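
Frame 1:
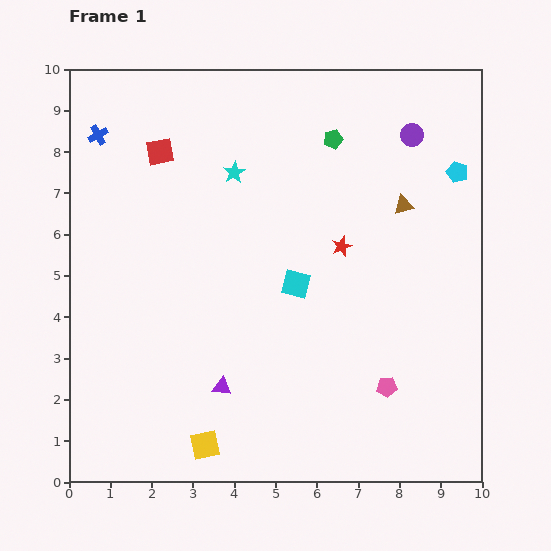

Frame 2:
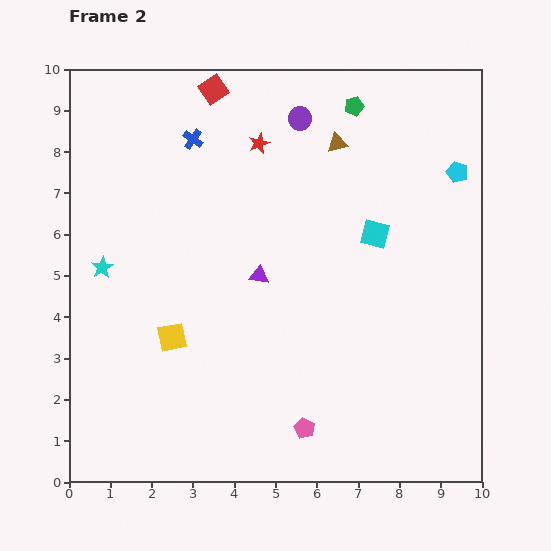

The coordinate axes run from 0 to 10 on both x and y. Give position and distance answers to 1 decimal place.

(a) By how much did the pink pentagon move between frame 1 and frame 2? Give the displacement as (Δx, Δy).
(-2.0, -1.0)

The pink pentagon was at (7.7, 2.3) in frame 1 and (5.7, 1.3) in frame 2.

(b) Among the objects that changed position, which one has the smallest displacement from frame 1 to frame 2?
the green pentagon

(moved 0.9)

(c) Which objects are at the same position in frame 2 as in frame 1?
the cyan pentagon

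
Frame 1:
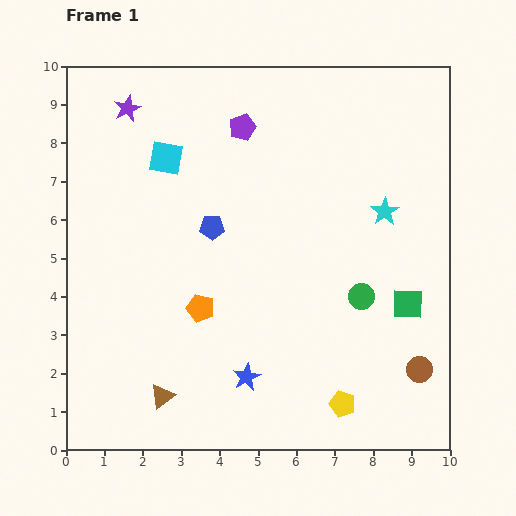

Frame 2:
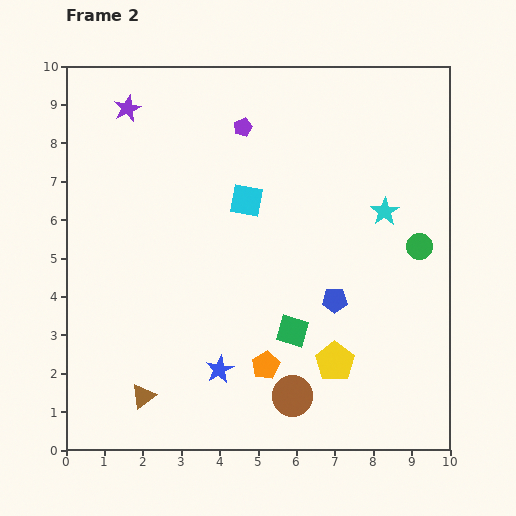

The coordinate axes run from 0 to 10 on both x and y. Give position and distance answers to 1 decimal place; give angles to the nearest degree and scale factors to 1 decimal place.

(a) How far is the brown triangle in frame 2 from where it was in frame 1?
0.5

The brown triangle moved from (2.5, 1.4) to (2.0, 1.4), a distance of √(0.5² + 0.0²) ≈ 0.5.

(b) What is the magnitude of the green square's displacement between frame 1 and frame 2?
3.1

The green square moved from (8.9, 3.8) to (5.9, 3.1), a distance of √(3.0² + 0.7²) ≈ 3.1.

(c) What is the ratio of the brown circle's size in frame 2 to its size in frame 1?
1.6×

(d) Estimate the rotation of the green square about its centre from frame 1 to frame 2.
15° clockwise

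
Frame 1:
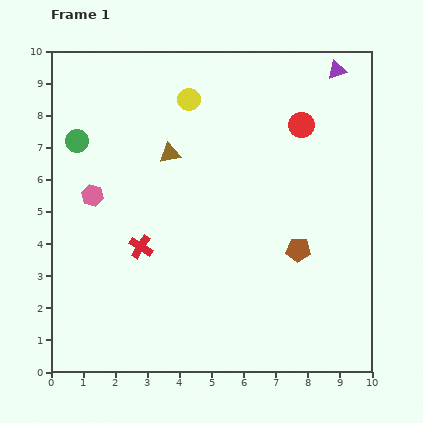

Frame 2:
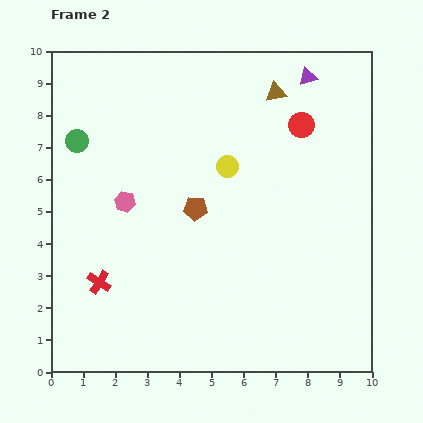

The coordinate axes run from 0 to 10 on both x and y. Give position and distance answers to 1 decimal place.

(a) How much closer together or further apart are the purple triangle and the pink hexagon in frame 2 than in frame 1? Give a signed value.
-1.6

Distance in frame 1: 8.5. Distance in frame 2: 6.9.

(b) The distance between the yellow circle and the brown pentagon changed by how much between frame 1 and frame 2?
-4.2

Distance in frame 1: 5.8. Distance in frame 2: 1.6.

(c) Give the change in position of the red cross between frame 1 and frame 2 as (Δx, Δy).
(-1.3, -1.1)

The red cross was at (2.8, 3.9) in frame 1 and (1.5, 2.8) in frame 2.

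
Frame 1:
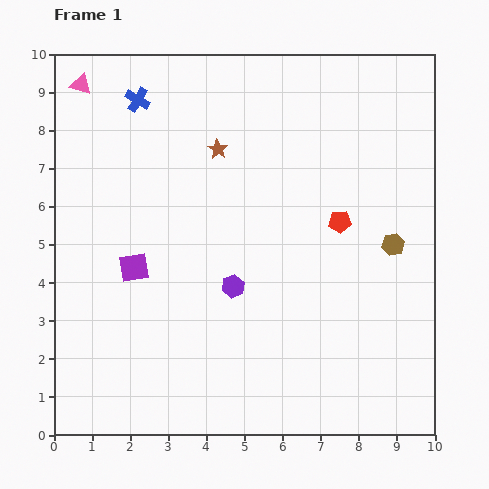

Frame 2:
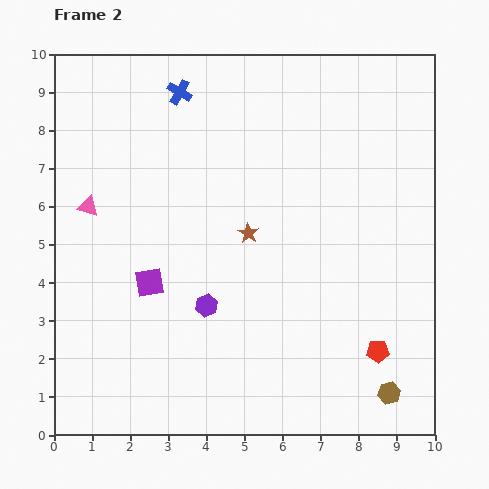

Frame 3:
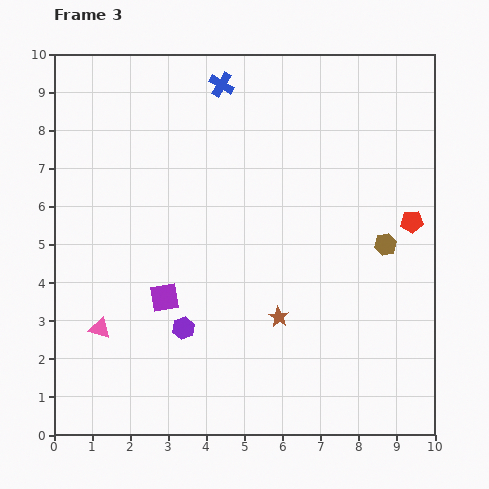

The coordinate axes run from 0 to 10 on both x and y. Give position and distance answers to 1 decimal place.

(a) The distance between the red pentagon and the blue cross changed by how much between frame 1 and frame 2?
+2.4

Distance in frame 1: 6.2. Distance in frame 2: 8.6.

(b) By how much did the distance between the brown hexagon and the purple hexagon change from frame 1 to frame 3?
+1.4

Distance in frame 1: 4.3. Distance in frame 3: 5.7.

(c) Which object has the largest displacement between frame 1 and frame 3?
the pink triangle

(moved 6.4; next 4.7)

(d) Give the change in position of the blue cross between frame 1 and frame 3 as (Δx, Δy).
(2.2, 0.4)

The blue cross was at (2.2, 8.8) in frame 1 and (4.4, 9.2) in frame 3.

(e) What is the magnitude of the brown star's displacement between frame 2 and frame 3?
2.3

The brown star moved from (5.1, 5.3) to (5.9, 3.1), a distance of √(0.8² + 2.2²) ≈ 2.3.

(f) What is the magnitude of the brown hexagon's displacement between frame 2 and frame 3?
3.9

The brown hexagon moved from (8.8, 1.1) to (8.7, 5.0), a distance of √(0.1² + 3.9²) ≈ 3.9.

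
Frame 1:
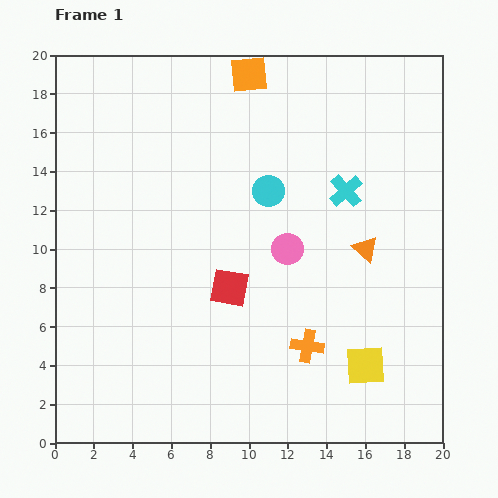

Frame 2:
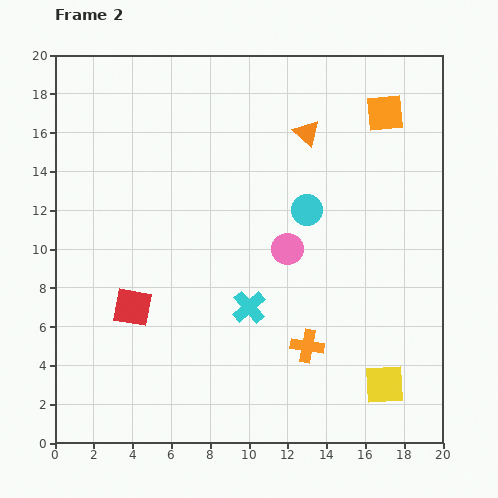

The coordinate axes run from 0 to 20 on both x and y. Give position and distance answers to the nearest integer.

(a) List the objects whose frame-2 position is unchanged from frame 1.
the orange cross, the pink circle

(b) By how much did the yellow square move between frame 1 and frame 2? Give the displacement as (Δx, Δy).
(1, -1)

The yellow square was at (16, 4) in frame 1 and (17, 3) in frame 2.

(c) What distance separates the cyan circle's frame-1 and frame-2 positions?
2

The cyan circle moved from (11, 13) to (13, 12), a distance of √(2² + 1²) ≈ 2.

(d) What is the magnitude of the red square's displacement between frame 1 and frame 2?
5

The red square moved from (9, 8) to (4, 7), a distance of √(5² + 1²) ≈ 5.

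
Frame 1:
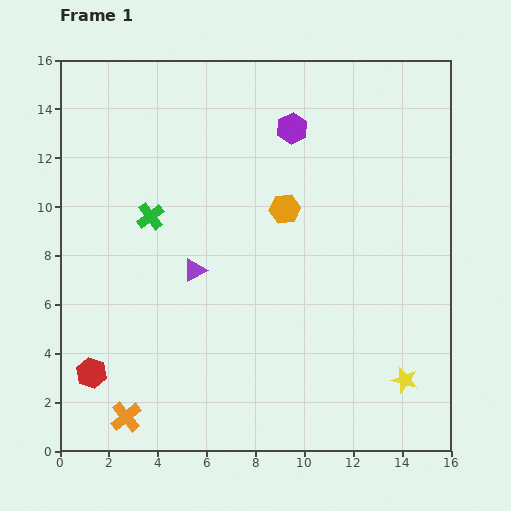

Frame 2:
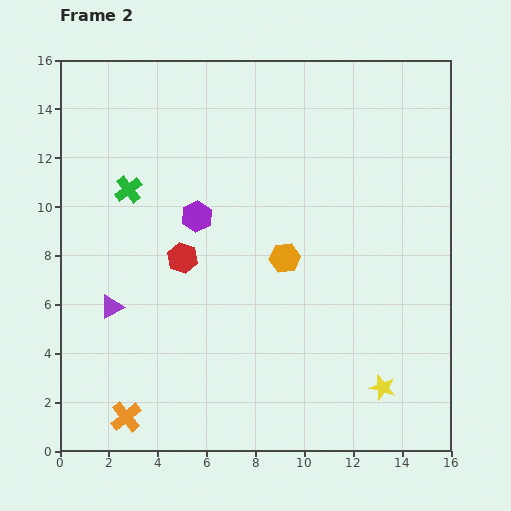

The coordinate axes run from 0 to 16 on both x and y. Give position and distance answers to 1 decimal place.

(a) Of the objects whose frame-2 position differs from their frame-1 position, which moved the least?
the yellow star

(moved 0.9)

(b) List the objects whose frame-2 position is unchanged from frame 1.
the orange cross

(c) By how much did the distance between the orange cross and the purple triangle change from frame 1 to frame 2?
-2.1

Distance in frame 1: 6.6. Distance in frame 2: 4.5.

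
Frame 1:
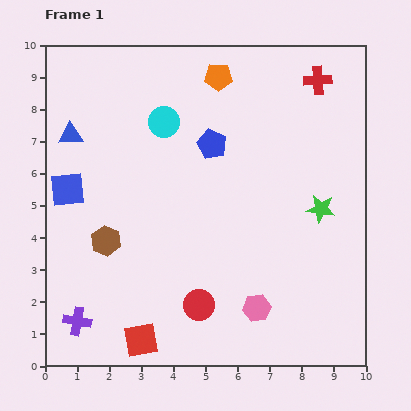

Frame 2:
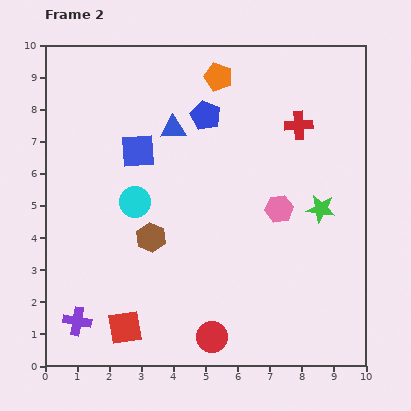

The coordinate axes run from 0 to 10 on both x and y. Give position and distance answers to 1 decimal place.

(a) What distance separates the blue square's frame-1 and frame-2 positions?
2.5

The blue square moved from (0.7, 5.5) to (2.9, 6.7), a distance of √(2.2² + 1.2²) ≈ 2.5.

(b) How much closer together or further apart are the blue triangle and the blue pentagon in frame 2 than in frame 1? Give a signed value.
-3.3

Distance in frame 1: 4.4. Distance in frame 2: 1.1.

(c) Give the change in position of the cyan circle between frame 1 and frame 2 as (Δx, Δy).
(-0.9, -2.5)

The cyan circle was at (3.7, 7.6) in frame 1 and (2.8, 5.1) in frame 2.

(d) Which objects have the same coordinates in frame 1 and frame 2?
the orange pentagon, the green star, the purple cross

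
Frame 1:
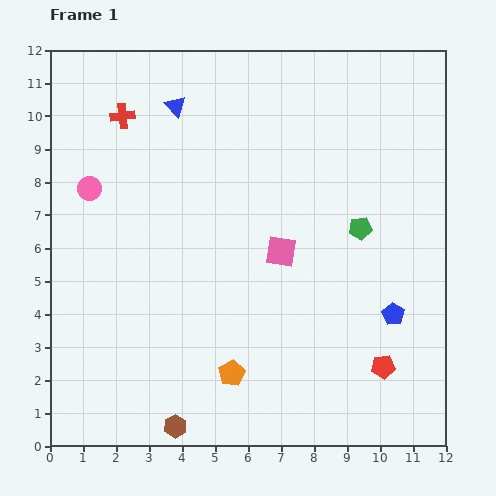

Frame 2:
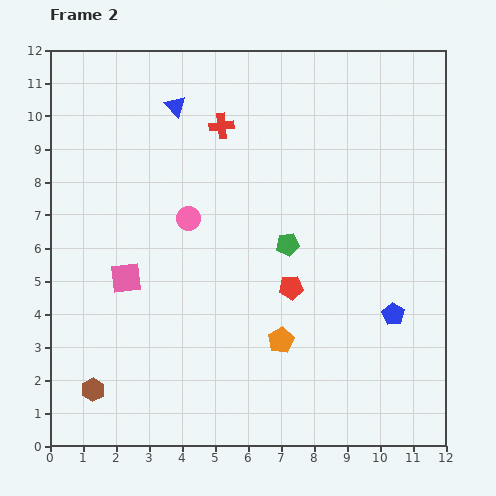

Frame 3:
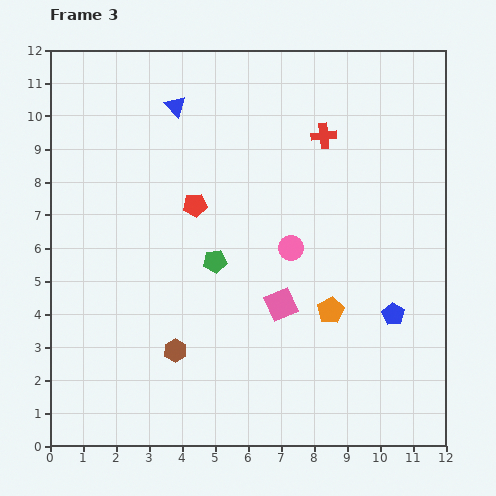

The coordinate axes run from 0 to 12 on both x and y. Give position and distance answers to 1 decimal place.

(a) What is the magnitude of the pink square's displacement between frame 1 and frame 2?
4.8

The pink square moved from (7.0, 5.9) to (2.3, 5.1), a distance of √(4.7² + 0.8²) ≈ 4.8.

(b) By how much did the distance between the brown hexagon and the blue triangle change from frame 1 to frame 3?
-2.3

Distance in frame 1: 9.7. Distance in frame 3: 7.4.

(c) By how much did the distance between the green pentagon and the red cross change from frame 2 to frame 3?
+0.9

Distance in frame 2: 4.1. Distance in frame 3: 5.0.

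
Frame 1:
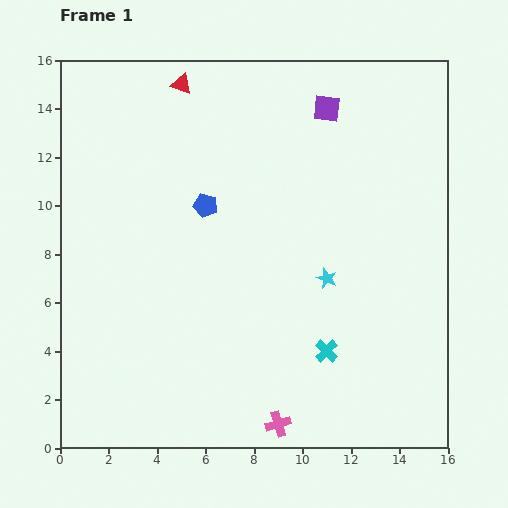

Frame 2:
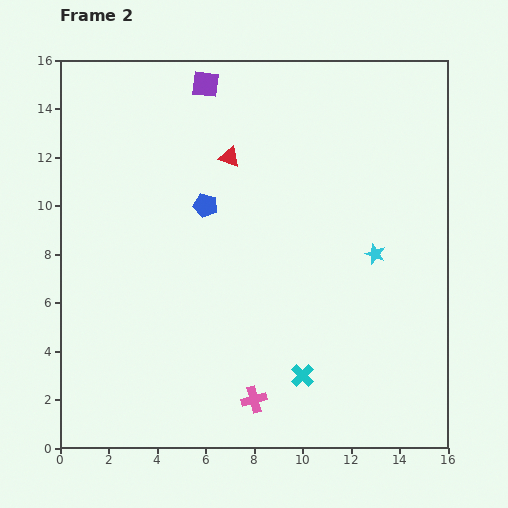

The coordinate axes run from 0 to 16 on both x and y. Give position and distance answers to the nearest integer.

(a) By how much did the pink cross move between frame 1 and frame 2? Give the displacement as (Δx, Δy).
(-1, 1)

The pink cross was at (9, 1) in frame 1 and (8, 2) in frame 2.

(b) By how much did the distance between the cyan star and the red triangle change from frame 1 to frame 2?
-3

Distance in frame 1: 10. Distance in frame 2: 7.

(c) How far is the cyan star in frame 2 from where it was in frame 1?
2

The cyan star moved from (11, 7) to (13, 8), a distance of √(2² + 1²) ≈ 2.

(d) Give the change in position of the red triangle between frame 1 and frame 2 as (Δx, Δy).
(2, -3)

The red triangle was at (5, 15) in frame 1 and (7, 12) in frame 2.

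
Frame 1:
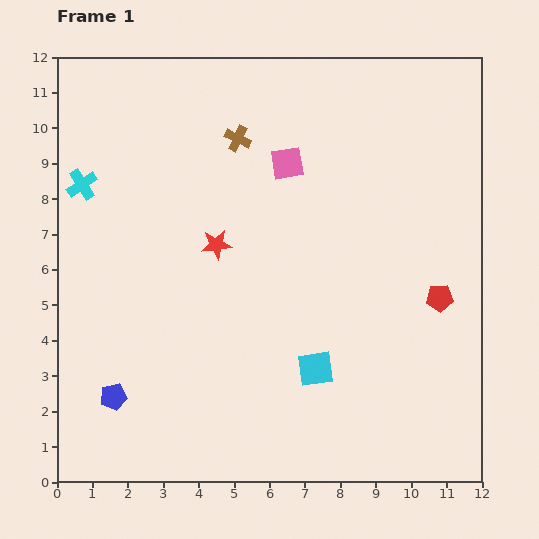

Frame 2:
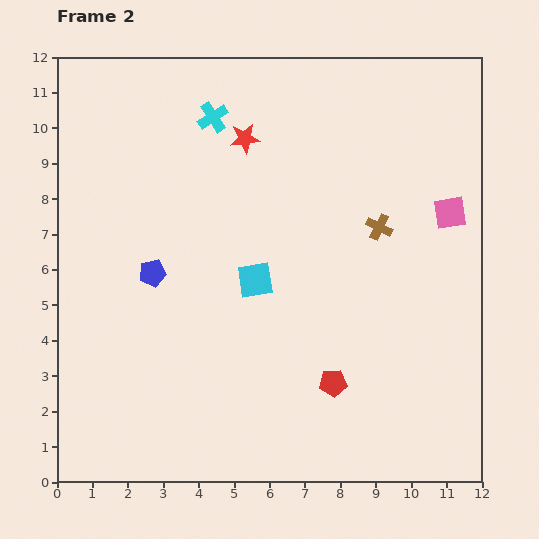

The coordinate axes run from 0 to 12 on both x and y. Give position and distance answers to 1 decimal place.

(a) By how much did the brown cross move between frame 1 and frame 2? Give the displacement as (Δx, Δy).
(4.0, -2.5)

The brown cross was at (5.1, 9.7) in frame 1 and (9.1, 7.2) in frame 2.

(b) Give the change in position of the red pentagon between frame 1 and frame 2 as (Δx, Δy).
(-3.0, -2.4)

The red pentagon was at (10.8, 5.2) in frame 1 and (7.8, 2.8) in frame 2.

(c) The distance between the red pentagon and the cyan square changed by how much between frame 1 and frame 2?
-0.4

Distance in frame 1: 4.0. Distance in frame 2: 3.6.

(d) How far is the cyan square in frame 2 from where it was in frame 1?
3.0

The cyan square moved from (7.3, 3.2) to (5.6, 5.7), a distance of √(1.7² + 2.5²) ≈ 3.0.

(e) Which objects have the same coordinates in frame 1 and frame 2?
none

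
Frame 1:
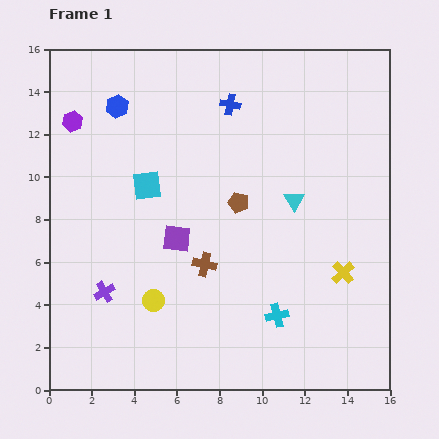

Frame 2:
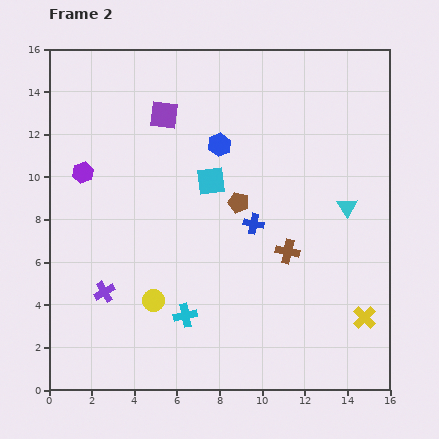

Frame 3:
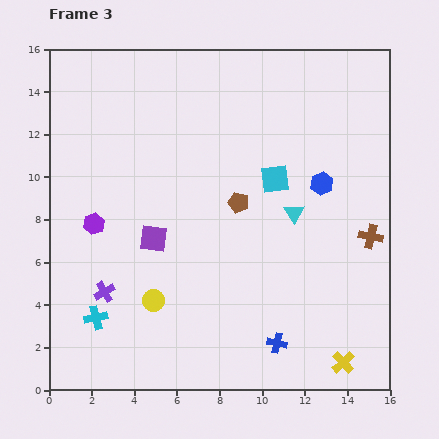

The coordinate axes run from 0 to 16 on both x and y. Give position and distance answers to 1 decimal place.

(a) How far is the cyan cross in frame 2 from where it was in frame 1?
4.3

The cyan cross moved from (10.7, 3.5) to (6.4, 3.5), a distance of √(4.3² + 0.0²) ≈ 4.3.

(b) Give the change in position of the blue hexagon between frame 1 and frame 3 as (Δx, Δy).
(9.6, -3.6)

The blue hexagon was at (3.2, 13.3) in frame 1 and (12.8, 9.7) in frame 3.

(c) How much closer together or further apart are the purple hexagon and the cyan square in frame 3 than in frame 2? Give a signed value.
+2.8

Distance in frame 2: 6.0. Distance in frame 3: 8.8.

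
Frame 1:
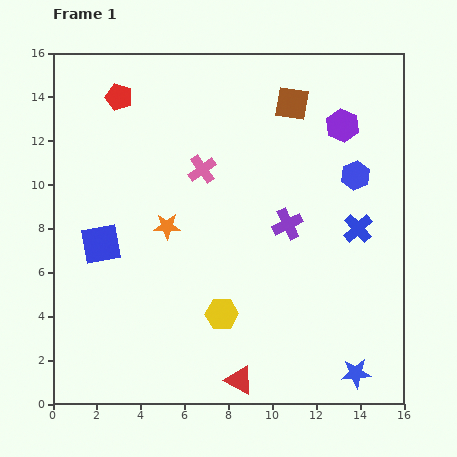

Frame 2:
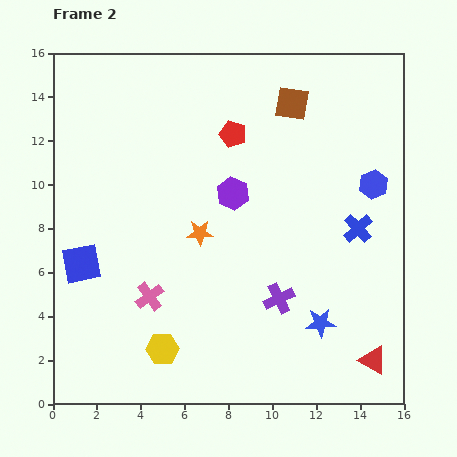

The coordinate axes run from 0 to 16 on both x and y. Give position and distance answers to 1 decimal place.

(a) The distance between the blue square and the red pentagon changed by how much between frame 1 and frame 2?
+2.4

Distance in frame 1: 6.7. Distance in frame 2: 9.1.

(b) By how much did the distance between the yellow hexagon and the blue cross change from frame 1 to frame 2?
+3.2

Distance in frame 1: 7.3. Distance in frame 2: 10.5.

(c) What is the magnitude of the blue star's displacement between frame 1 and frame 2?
2.8

The blue star moved from (13.8, 1.4) to (12.2, 3.7), a distance of √(1.6² + 2.3²) ≈ 2.8.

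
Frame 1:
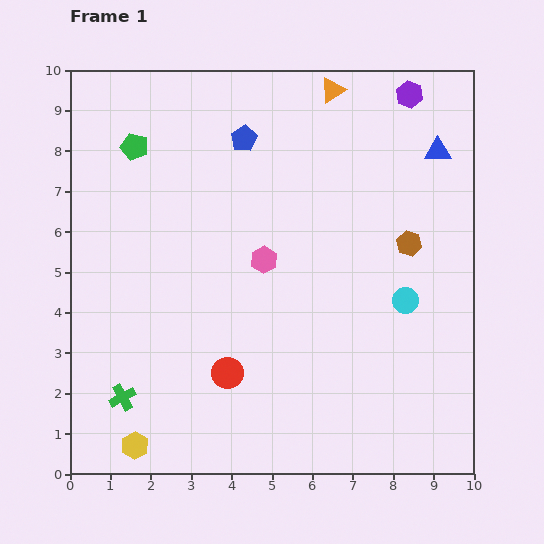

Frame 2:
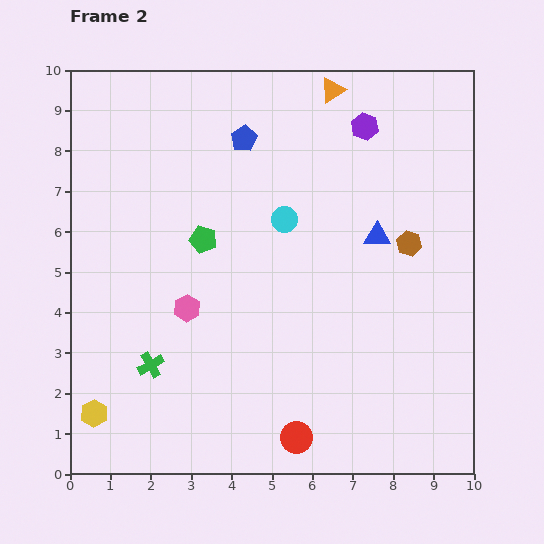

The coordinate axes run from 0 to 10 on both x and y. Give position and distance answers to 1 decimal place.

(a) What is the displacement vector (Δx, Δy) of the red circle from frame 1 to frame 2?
(1.7, -1.6)

The red circle was at (3.9, 2.5) in frame 1 and (5.6, 0.9) in frame 2.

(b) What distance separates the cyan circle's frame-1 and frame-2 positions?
3.6

The cyan circle moved from (8.3, 4.3) to (5.3, 6.3), a distance of √(3.0² + 2.0²) ≈ 3.6.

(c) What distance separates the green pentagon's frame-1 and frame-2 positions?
2.9

The green pentagon moved from (1.6, 8.1) to (3.3, 5.8), a distance of √(1.7² + 2.3²) ≈ 2.9.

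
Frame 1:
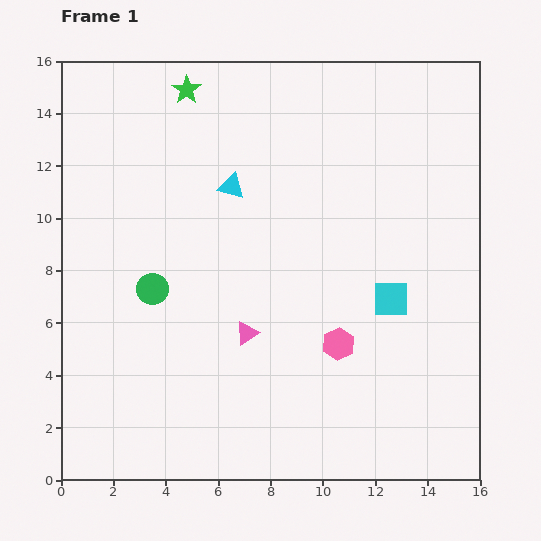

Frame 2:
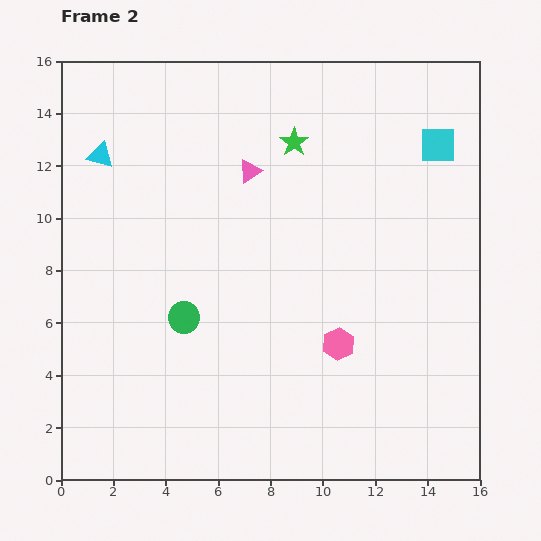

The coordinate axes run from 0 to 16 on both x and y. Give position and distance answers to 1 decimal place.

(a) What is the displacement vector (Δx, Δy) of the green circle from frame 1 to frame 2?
(1.2, -1.1)

The green circle was at (3.5, 7.3) in frame 1 and (4.7, 6.2) in frame 2.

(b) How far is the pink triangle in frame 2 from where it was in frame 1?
6.2

The pink triangle moved from (7.1, 5.6) to (7.2, 11.8), a distance of √(0.1² + 6.2²) ≈ 6.2.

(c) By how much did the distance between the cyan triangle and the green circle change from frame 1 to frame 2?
+2.1

Distance in frame 1: 4.9. Distance in frame 2: 7.0.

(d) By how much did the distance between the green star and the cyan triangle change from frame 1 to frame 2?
+3.3

Distance in frame 1: 4.1. Distance in frame 2: 7.4.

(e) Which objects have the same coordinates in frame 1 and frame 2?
the pink hexagon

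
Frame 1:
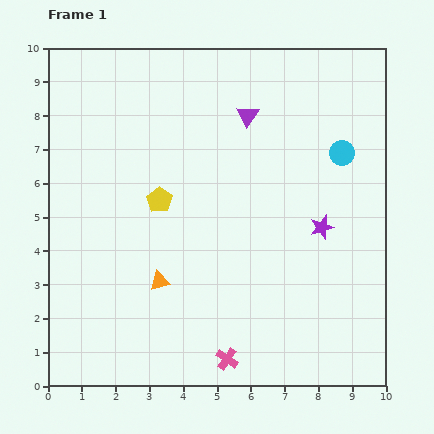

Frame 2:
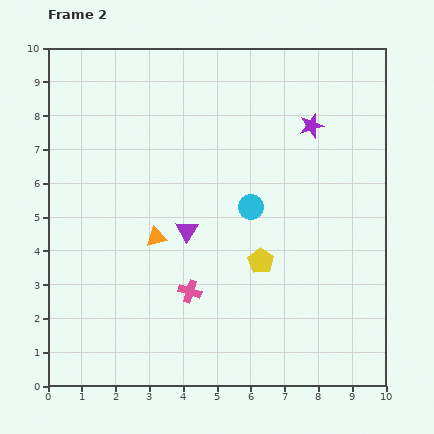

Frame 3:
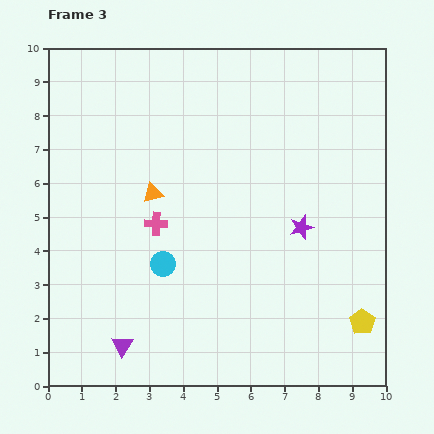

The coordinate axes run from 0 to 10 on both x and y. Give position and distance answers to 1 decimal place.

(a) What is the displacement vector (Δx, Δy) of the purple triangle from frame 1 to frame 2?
(-1.8, -3.4)

The purple triangle was at (5.9, 8.0) in frame 1 and (4.1, 4.6) in frame 2.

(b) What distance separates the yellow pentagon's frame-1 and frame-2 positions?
3.5

The yellow pentagon moved from (3.3, 5.5) to (6.3, 3.7), a distance of √(3.0² + 1.8²) ≈ 3.5.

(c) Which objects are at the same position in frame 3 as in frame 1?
none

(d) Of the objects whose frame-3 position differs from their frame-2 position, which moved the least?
the orange triangle

(moved 1.3)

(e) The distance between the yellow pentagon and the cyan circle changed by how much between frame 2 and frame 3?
+4.5

Distance in frame 2: 1.6. Distance in frame 3: 6.1.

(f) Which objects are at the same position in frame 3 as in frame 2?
none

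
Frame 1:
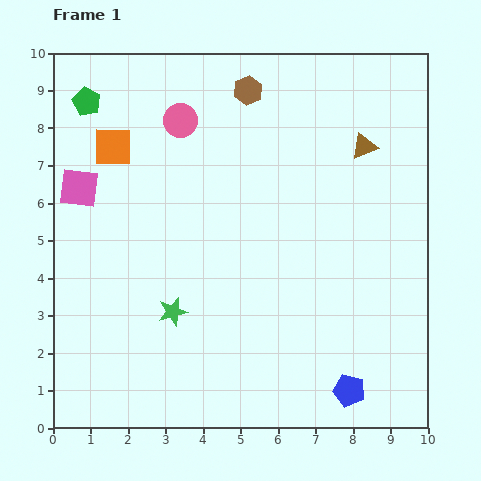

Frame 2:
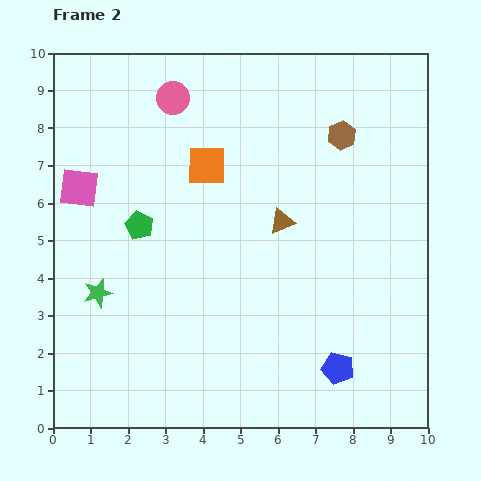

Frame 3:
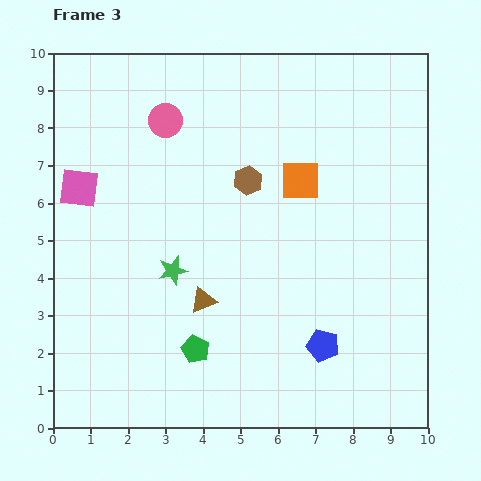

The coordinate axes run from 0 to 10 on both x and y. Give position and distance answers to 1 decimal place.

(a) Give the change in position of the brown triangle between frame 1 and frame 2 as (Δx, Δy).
(-2.2, -2.0)

The brown triangle was at (8.3, 7.5) in frame 1 and (6.1, 5.5) in frame 2.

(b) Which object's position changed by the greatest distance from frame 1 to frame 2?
the green pentagon

(moved 3.6; next 3.0)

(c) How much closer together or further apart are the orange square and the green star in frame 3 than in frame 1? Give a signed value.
-0.5

Distance in frame 1: 4.7. Distance in frame 3: 4.2.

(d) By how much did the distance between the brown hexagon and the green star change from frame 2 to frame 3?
-4.6

Distance in frame 2: 7.7. Distance in frame 3: 3.1.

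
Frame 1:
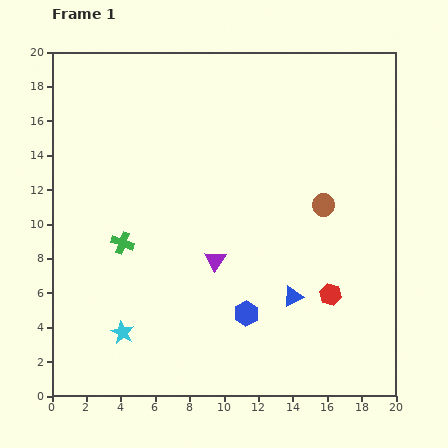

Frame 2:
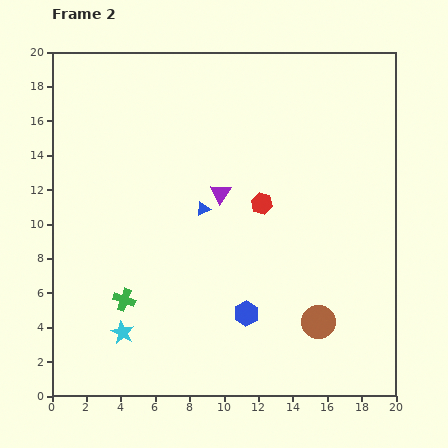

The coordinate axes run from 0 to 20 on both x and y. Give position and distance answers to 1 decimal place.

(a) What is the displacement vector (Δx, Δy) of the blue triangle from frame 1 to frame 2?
(-5.2, 5.1)

The blue triangle was at (14.0, 5.8) in frame 1 and (8.8, 10.9) in frame 2.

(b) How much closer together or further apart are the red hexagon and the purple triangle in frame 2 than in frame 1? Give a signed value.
-4.5

Distance in frame 1: 7.0. Distance in frame 2: 2.5.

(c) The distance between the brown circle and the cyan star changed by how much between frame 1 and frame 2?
-2.4

Distance in frame 1: 13.8. Distance in frame 2: 11.4.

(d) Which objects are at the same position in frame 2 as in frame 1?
the blue hexagon, the cyan star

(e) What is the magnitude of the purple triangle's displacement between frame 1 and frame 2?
3.9

The purple triangle moved from (9.5, 7.9) to (9.8, 11.8), a distance of √(0.3² + 3.9²) ≈ 3.9.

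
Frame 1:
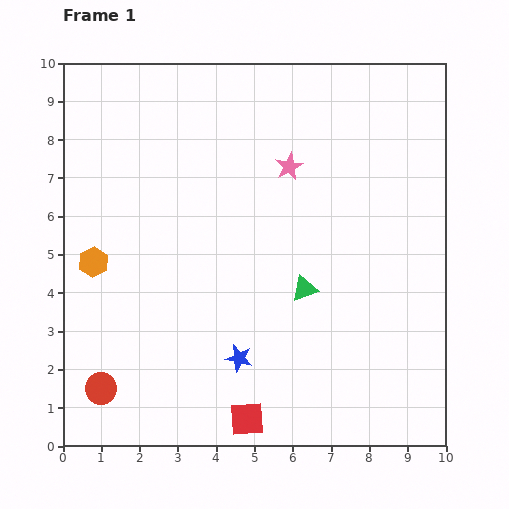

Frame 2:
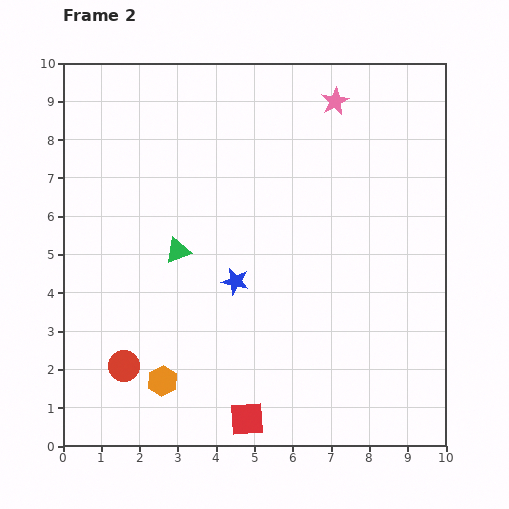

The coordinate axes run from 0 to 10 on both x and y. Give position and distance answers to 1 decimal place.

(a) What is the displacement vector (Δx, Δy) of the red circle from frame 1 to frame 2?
(0.6, 0.6)

The red circle was at (1.0, 1.5) in frame 1 and (1.6, 2.1) in frame 2.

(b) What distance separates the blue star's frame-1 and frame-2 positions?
2.0

The blue star moved from (4.6, 2.3) to (4.5, 4.3), a distance of √(0.1² + 2.0²) ≈ 2.0.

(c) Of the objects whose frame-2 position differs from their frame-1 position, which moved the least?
the red circle

(moved 0.8)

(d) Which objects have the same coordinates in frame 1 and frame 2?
the red square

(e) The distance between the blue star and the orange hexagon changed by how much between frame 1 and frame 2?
-1.3

Distance in frame 1: 4.5. Distance in frame 2: 3.2.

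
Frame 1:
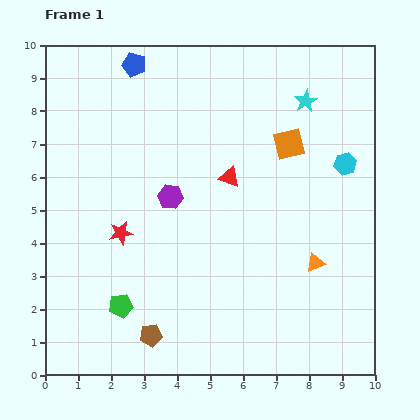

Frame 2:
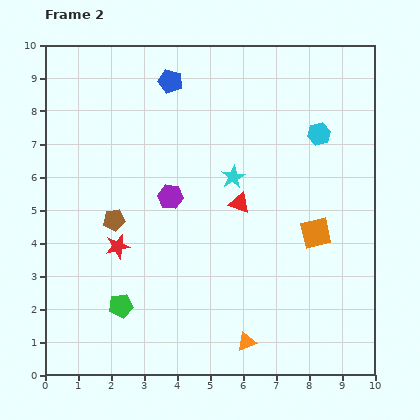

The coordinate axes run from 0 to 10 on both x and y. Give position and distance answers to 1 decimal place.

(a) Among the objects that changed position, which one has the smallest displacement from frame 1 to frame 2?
the red star

(moved 0.4)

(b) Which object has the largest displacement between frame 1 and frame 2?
the brown pentagon

(moved 3.7; next 3.2)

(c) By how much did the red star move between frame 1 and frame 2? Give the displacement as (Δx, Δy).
(-0.1, -0.4)

The red star was at (2.3, 4.3) in frame 1 and (2.2, 3.9) in frame 2.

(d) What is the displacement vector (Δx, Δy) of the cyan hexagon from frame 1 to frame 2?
(-0.8, 0.9)

The cyan hexagon was at (9.1, 6.4) in frame 1 and (8.3, 7.3) in frame 2.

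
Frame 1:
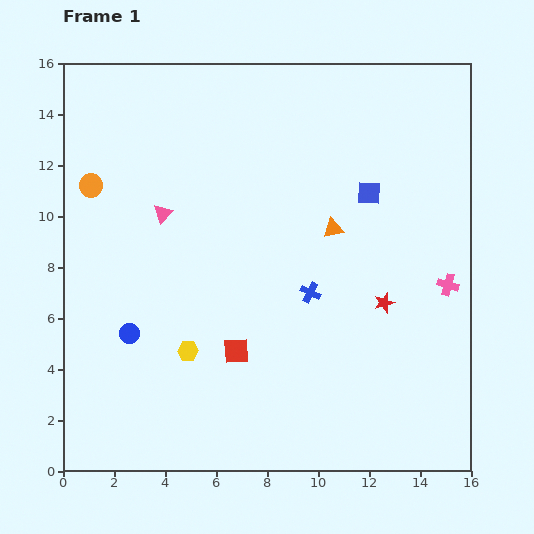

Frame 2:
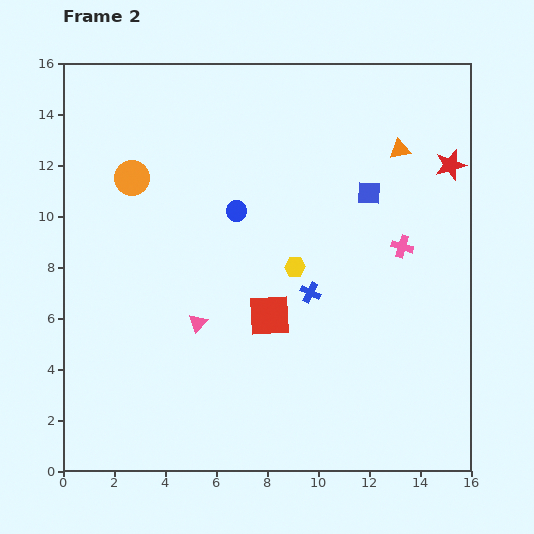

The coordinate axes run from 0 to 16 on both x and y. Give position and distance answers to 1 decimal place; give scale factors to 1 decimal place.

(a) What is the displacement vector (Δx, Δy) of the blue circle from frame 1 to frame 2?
(4.2, 4.8)

The blue circle was at (2.6, 5.4) in frame 1 and (6.8, 10.2) in frame 2.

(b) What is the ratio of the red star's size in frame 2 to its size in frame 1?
1.5×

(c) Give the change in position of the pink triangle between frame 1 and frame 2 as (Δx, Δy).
(1.4, -4.3)

The pink triangle was at (3.9, 10.1) in frame 1 and (5.3, 5.8) in frame 2.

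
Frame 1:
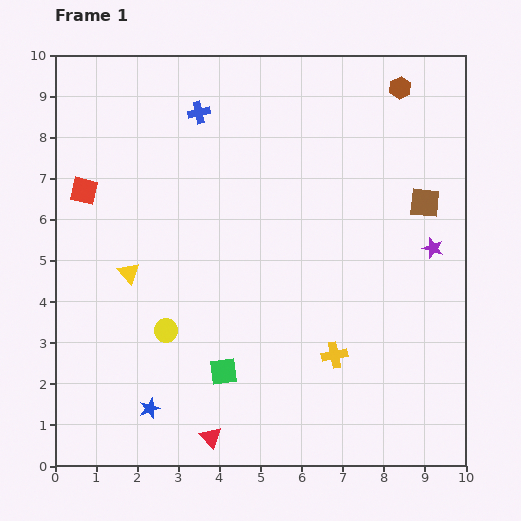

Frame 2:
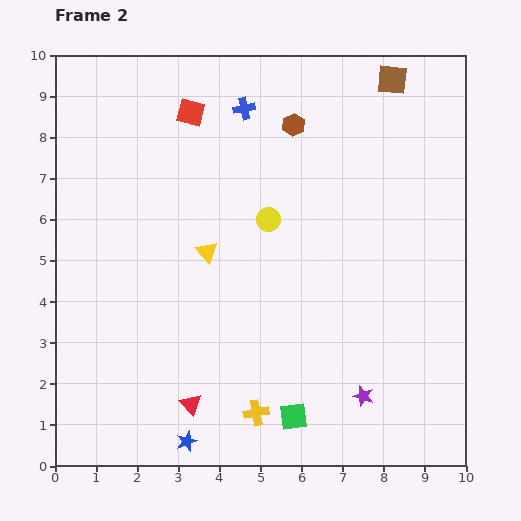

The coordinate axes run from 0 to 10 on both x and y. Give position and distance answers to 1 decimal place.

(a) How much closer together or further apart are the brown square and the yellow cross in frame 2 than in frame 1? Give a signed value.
+4.4

Distance in frame 1: 4.3. Distance in frame 2: 8.7.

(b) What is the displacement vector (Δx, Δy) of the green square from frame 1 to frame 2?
(1.7, -1.1)

The green square was at (4.1, 2.3) in frame 1 and (5.8, 1.2) in frame 2.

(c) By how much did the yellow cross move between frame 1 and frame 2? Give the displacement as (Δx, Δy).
(-1.9, -1.4)

The yellow cross was at (6.8, 2.7) in frame 1 and (4.9, 1.3) in frame 2.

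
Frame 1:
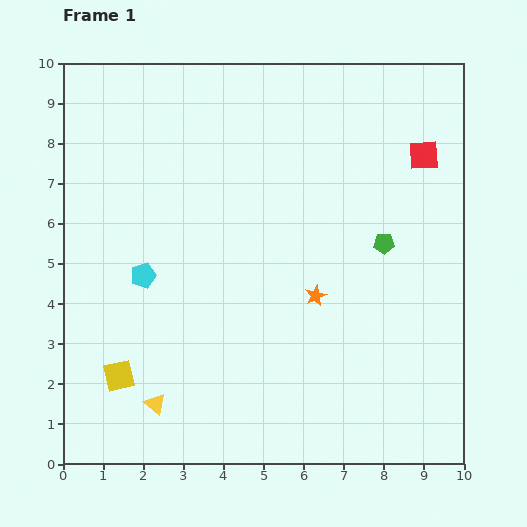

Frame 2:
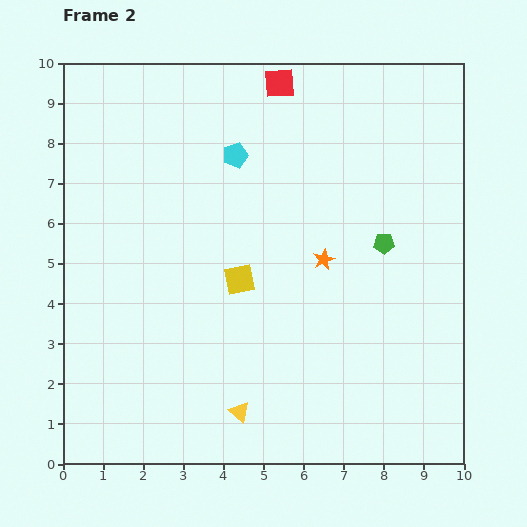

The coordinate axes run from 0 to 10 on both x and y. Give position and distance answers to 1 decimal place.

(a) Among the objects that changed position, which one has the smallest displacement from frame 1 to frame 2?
the orange star

(moved 0.9)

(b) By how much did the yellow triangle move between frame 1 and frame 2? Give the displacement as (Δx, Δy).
(2.1, -0.2)

The yellow triangle was at (2.3, 1.5) in frame 1 and (4.4, 1.3) in frame 2.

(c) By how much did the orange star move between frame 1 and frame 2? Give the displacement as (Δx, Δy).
(0.2, 0.9)

The orange star was at (6.3, 4.2) in frame 1 and (6.5, 5.1) in frame 2.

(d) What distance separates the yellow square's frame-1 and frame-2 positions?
3.8

The yellow square moved from (1.4, 2.2) to (4.4, 4.6), a distance of √(3.0² + 2.4²) ≈ 3.8.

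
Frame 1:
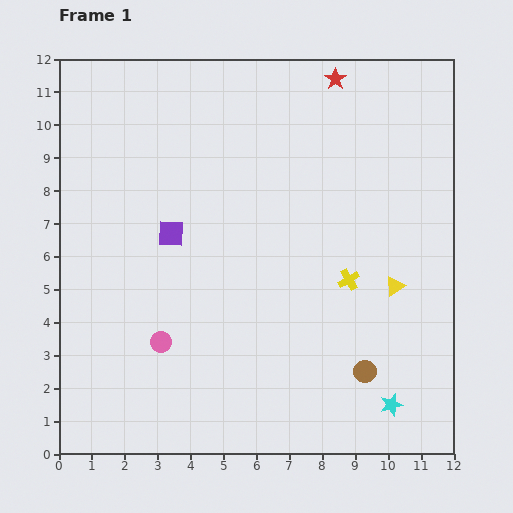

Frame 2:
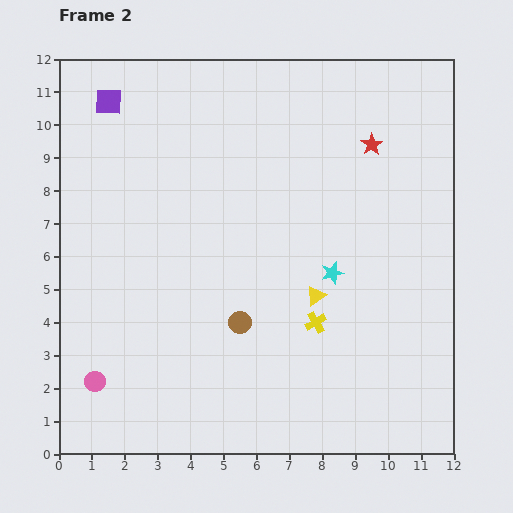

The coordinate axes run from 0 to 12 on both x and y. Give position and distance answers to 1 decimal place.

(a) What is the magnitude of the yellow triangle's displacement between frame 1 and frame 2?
2.4

The yellow triangle moved from (10.2, 5.1) to (7.8, 4.8), a distance of √(2.4² + 0.3²) ≈ 2.4.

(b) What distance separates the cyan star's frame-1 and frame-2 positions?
4.4

The cyan star moved from (10.1, 1.5) to (8.3, 5.5), a distance of √(1.8² + 4.0²) ≈ 4.4.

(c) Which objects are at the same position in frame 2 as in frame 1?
none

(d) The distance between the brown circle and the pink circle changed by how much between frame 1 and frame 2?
-1.5

Distance in frame 1: 6.3. Distance in frame 2: 4.8.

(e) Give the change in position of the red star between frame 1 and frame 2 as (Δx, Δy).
(1.1, -2.0)

The red star was at (8.4, 11.4) in frame 1 and (9.5, 9.4) in frame 2.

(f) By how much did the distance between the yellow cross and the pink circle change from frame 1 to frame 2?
+0.9

Distance in frame 1: 6.0. Distance in frame 2: 6.9.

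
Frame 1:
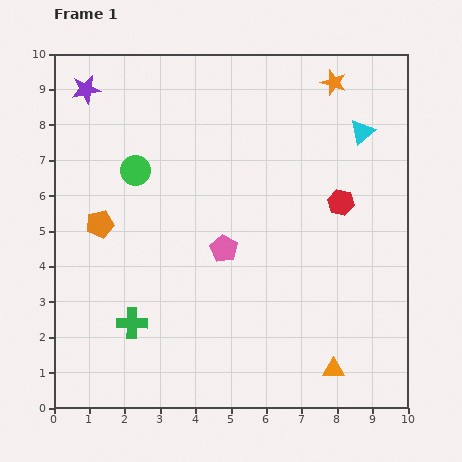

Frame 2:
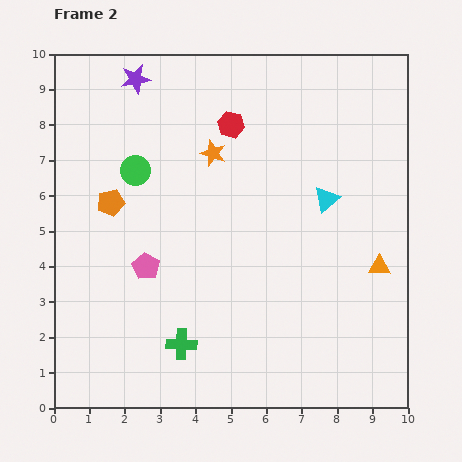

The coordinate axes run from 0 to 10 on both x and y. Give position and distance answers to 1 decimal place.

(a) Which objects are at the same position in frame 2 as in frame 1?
the green circle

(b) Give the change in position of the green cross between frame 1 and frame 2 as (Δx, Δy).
(1.4, -0.6)

The green cross was at (2.2, 2.4) in frame 1 and (3.6, 1.8) in frame 2.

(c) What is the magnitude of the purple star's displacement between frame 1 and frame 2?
1.4

The purple star moved from (0.9, 9.0) to (2.3, 9.3), a distance of √(1.4² + 0.3²) ≈ 1.4.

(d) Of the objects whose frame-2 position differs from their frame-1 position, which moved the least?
the orange pentagon

(moved 0.7)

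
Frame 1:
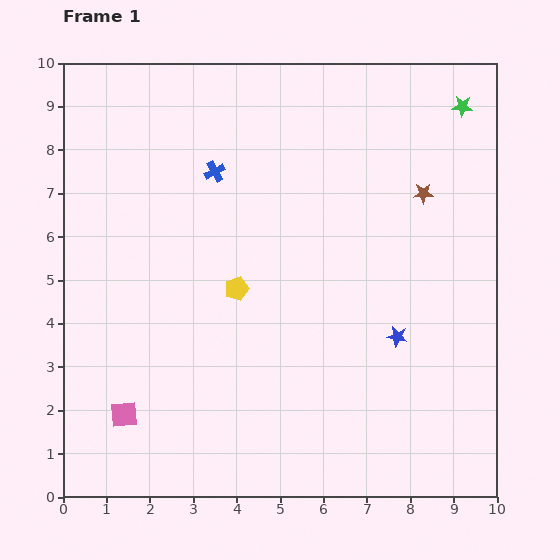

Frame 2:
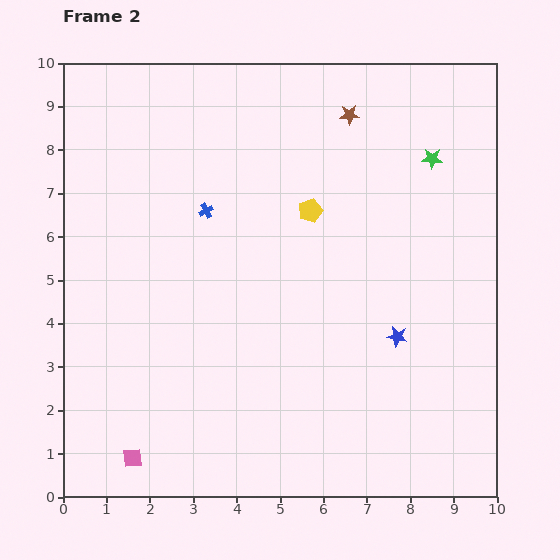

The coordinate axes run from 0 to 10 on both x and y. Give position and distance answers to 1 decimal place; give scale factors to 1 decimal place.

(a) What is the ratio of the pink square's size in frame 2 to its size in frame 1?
0.7×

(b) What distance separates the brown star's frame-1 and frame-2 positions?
2.5

The brown star moved from (8.3, 7.0) to (6.6, 8.8), a distance of √(1.7² + 1.8²) ≈ 2.5.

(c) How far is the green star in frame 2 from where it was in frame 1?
1.4

The green star moved from (9.2, 9.0) to (8.5, 7.8), a distance of √(0.7² + 1.2²) ≈ 1.4.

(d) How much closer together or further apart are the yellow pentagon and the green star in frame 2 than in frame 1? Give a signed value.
-3.7

Distance in frame 1: 6.7. Distance in frame 2: 3.0.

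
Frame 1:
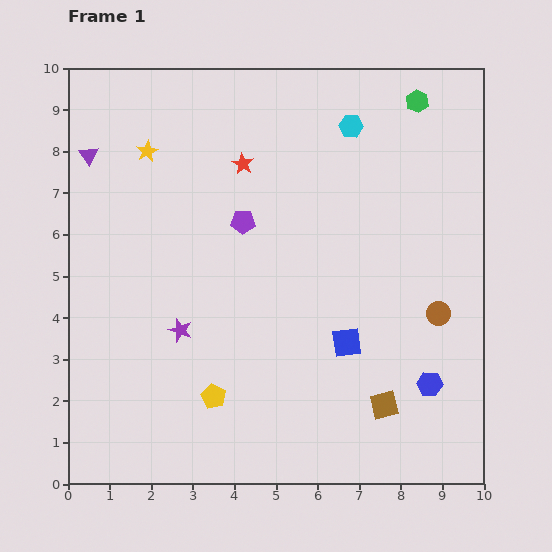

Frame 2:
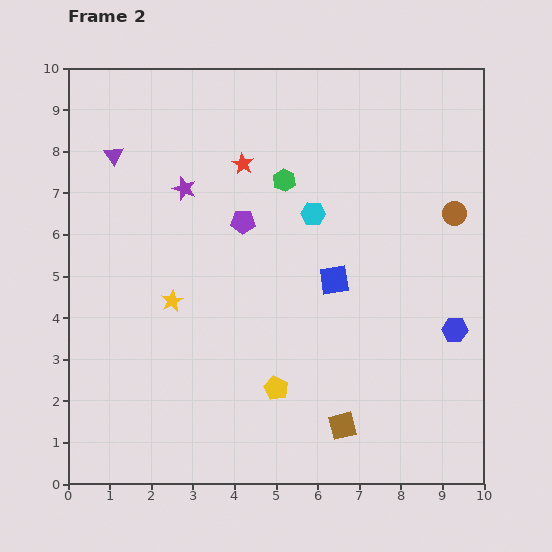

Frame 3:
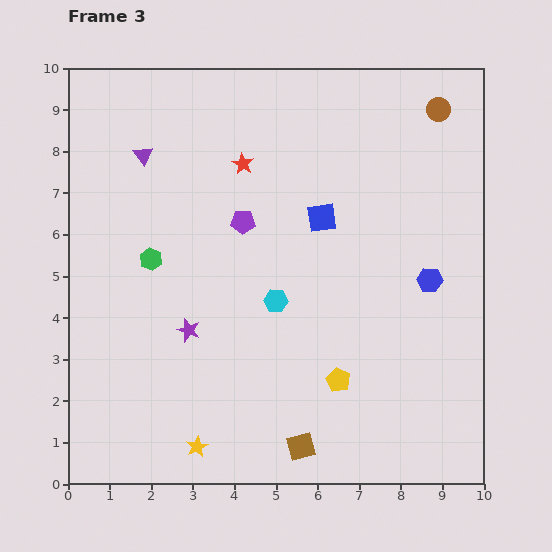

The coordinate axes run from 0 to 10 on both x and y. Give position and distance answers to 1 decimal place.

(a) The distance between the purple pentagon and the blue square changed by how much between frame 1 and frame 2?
-1.2

Distance in frame 1: 3.8. Distance in frame 2: 2.6.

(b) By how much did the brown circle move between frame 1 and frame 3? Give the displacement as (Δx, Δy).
(0.0, 4.9)

The brown circle was at (8.9, 4.1) in frame 1 and (8.9, 9.0) in frame 3.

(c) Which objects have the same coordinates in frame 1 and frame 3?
the red star, the purple pentagon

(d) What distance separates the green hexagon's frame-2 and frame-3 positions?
3.7

The green hexagon moved from (5.2, 7.3) to (2.0, 5.4), a distance of √(3.2² + 1.9²) ≈ 3.7.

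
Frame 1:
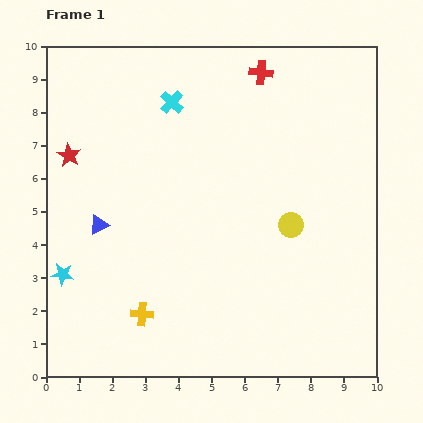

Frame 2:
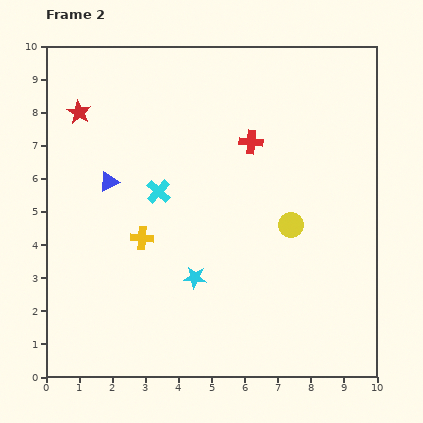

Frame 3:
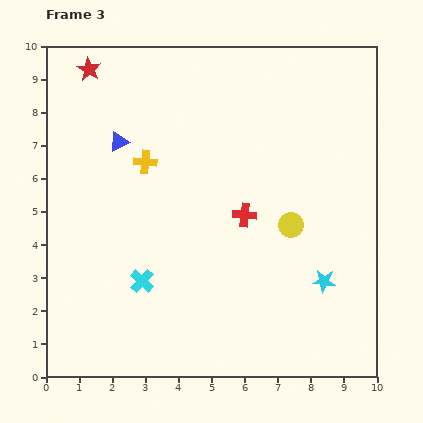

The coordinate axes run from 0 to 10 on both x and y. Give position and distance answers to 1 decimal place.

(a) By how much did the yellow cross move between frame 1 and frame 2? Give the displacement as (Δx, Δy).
(0.0, 2.3)

The yellow cross was at (2.9, 1.9) in frame 1 and (2.9, 4.2) in frame 2.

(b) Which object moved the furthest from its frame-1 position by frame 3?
the cyan star

(moved 7.9; next 5.5)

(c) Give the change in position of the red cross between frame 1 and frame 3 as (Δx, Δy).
(-0.5, -4.3)

The red cross was at (6.5, 9.2) in frame 1 and (6.0, 4.9) in frame 3.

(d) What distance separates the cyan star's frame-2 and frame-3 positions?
3.9

The cyan star moved from (4.5, 3.0) to (8.4, 2.9), a distance of √(3.9² + 0.1²) ≈ 3.9.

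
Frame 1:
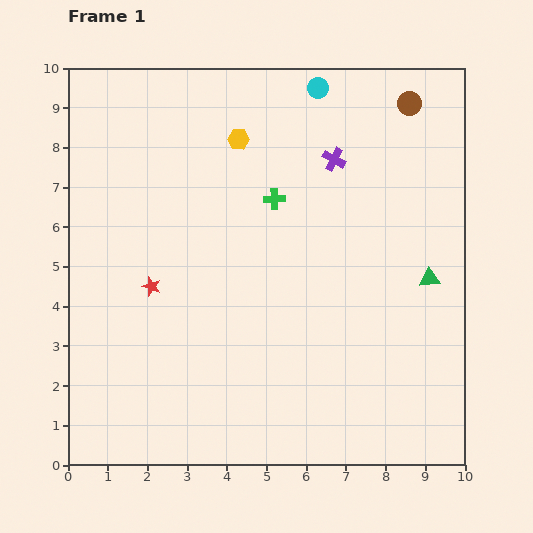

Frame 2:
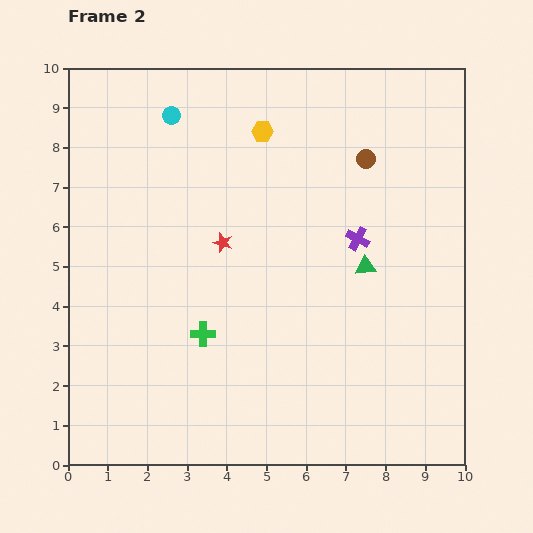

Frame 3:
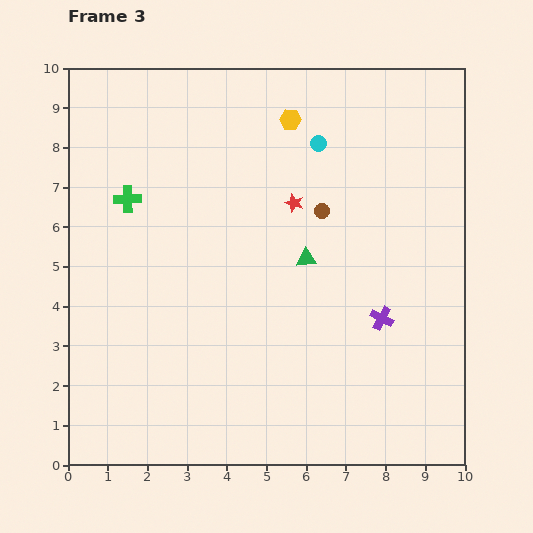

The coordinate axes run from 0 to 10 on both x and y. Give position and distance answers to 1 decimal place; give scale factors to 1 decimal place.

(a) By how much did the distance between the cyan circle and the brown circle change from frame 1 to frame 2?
+2.7

Distance in frame 1: 2.3. Distance in frame 2: 5.0.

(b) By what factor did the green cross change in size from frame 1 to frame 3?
1.3×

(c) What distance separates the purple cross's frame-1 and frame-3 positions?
4.2

The purple cross moved from (6.7, 7.7) to (7.9, 3.7), a distance of √(1.2² + 4.0²) ≈ 4.2.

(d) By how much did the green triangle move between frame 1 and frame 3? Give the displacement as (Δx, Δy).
(-3.1, 0.5)

The green triangle was at (9.1, 4.7) in frame 1 and (6.0, 5.2) in frame 3.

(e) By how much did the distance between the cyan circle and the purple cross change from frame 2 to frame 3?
-0.9

Distance in frame 2: 5.6. Distance in frame 3: 4.7.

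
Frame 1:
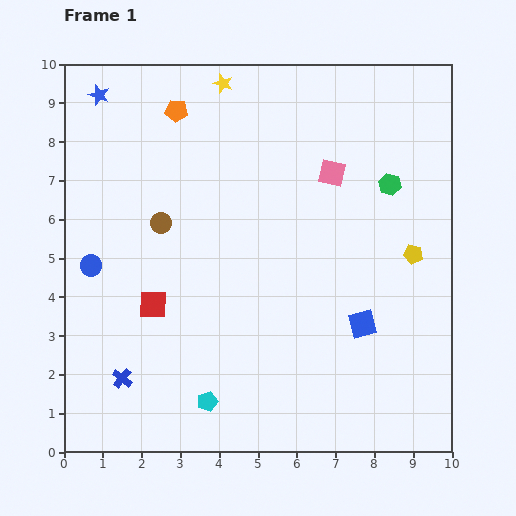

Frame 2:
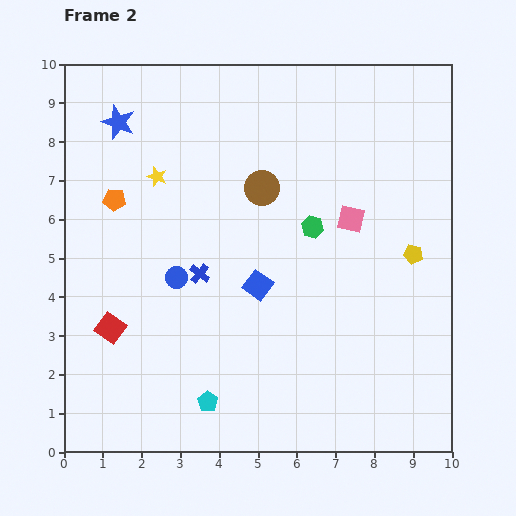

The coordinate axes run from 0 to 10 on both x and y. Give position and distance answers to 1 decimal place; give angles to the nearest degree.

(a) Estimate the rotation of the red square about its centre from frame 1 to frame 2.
34° clockwise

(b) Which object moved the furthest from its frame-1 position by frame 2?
the blue cross

(moved 3.4; next 2.9)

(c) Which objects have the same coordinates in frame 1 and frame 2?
the yellow pentagon, the cyan pentagon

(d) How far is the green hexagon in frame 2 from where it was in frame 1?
2.3

The green hexagon moved from (8.4, 6.9) to (6.4, 5.8), a distance of √(2.0² + 1.1²) ≈ 2.3.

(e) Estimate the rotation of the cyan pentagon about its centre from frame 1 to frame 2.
20° counter-clockwise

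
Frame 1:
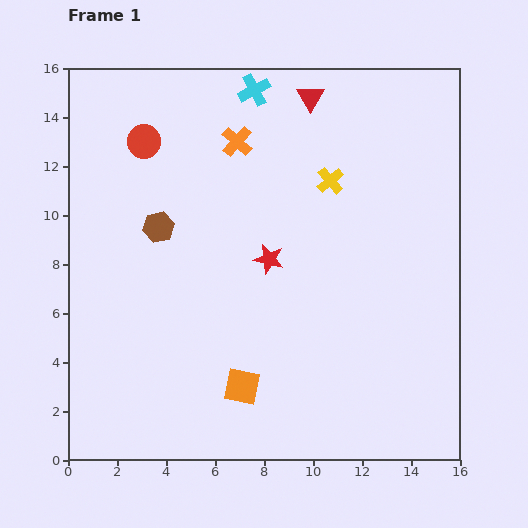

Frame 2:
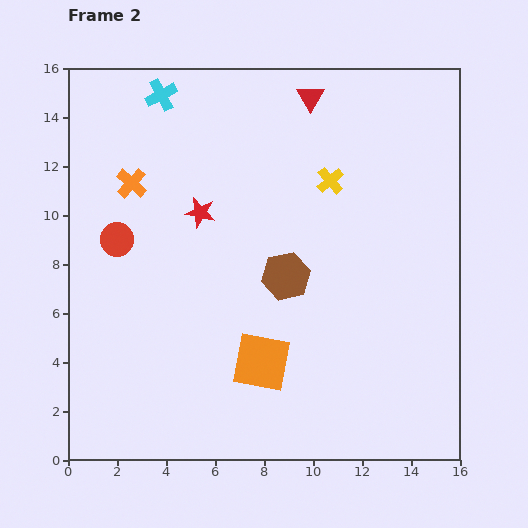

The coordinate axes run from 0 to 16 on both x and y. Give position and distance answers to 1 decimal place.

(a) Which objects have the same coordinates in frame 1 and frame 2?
the yellow cross, the red triangle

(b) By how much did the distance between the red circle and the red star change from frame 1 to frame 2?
-3.4

Distance in frame 1: 7.0. Distance in frame 2: 3.6.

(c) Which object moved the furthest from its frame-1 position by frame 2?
the brown hexagon

(moved 5.6; next 4.6)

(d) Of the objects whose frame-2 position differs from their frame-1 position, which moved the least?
the orange square

(moved 1.3)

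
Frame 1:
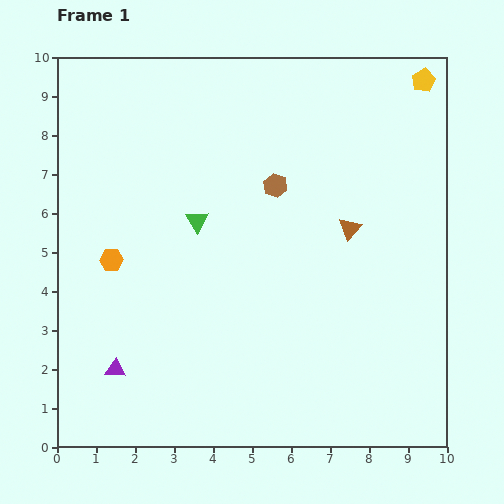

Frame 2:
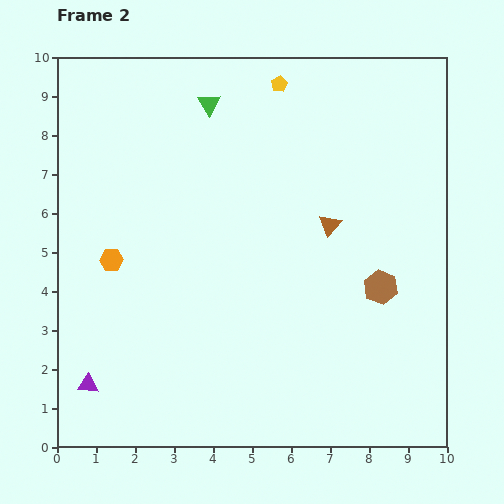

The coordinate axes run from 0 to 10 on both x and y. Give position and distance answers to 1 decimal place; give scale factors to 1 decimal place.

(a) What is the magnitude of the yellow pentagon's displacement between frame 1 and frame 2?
3.7

The yellow pentagon moved from (9.4, 9.4) to (5.7, 9.3), a distance of √(3.7² + 0.1²) ≈ 3.7.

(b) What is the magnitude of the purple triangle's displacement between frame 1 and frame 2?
0.8

The purple triangle moved from (1.5, 2.0) to (0.8, 1.6), a distance of √(0.7² + 0.4²) ≈ 0.8.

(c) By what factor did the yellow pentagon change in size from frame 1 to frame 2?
0.7×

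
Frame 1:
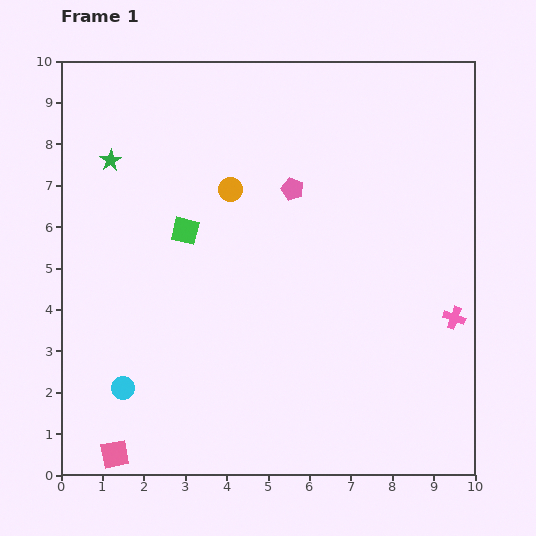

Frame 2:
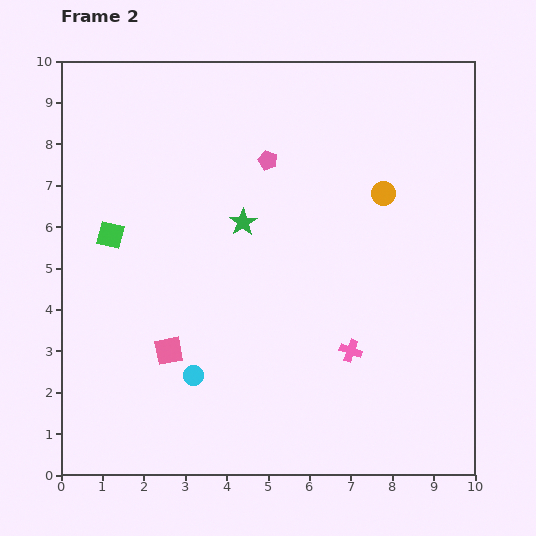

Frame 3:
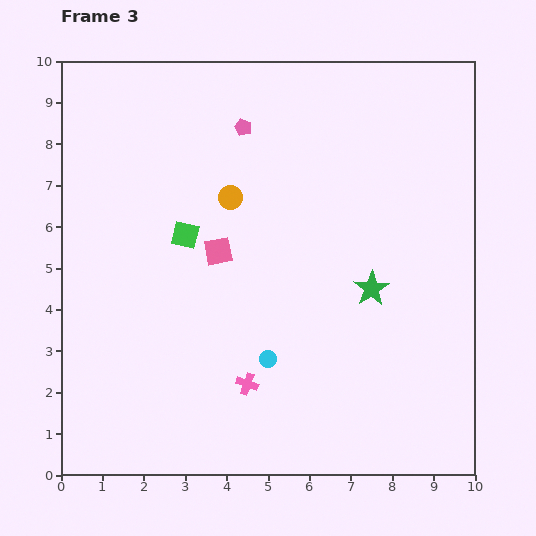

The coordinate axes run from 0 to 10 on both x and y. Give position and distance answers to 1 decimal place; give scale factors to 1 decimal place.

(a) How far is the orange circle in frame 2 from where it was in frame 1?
3.7

The orange circle moved from (4.1, 6.9) to (7.8, 6.8), a distance of √(3.7² + 0.1²) ≈ 3.7.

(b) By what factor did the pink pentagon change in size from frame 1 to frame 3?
0.8×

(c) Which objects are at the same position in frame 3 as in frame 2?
none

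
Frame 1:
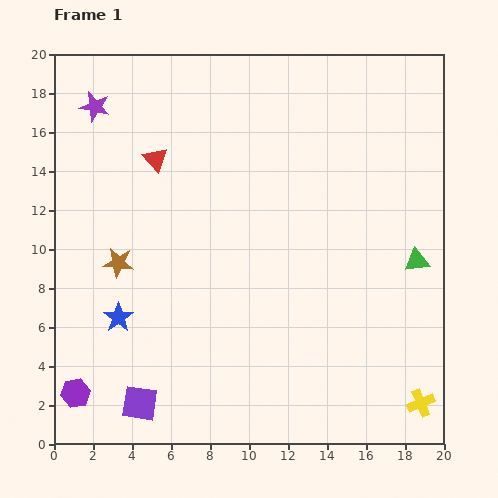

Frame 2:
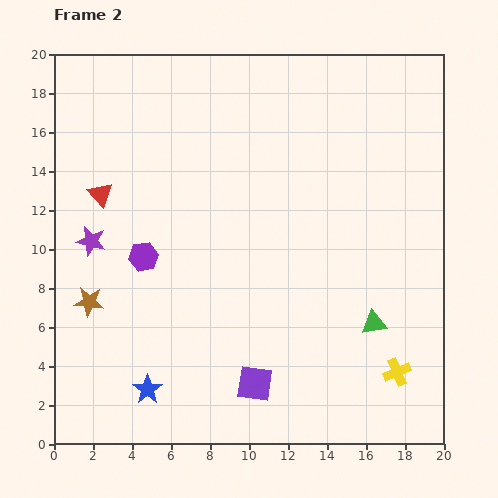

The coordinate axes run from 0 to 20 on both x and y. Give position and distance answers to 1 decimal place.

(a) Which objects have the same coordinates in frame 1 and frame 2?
none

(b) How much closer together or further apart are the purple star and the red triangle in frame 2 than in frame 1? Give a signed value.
-1.6

Distance in frame 1: 4.1. Distance in frame 2: 2.5.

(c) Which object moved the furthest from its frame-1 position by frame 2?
the purple hexagon

(moved 7.8; next 6.9)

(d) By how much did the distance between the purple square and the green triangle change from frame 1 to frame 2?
-9.2

Distance in frame 1: 16.0. Distance in frame 2: 6.8.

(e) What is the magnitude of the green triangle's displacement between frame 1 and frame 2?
3.9

The green triangle moved from (18.6, 9.4) to (16.4, 6.2), a distance of √(2.2² + 3.2²) ≈ 3.9.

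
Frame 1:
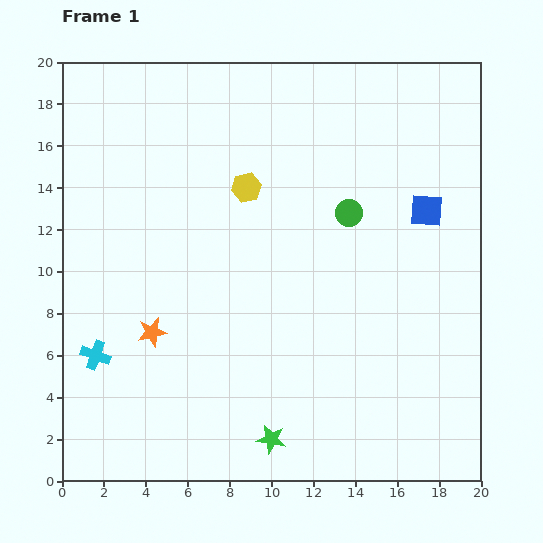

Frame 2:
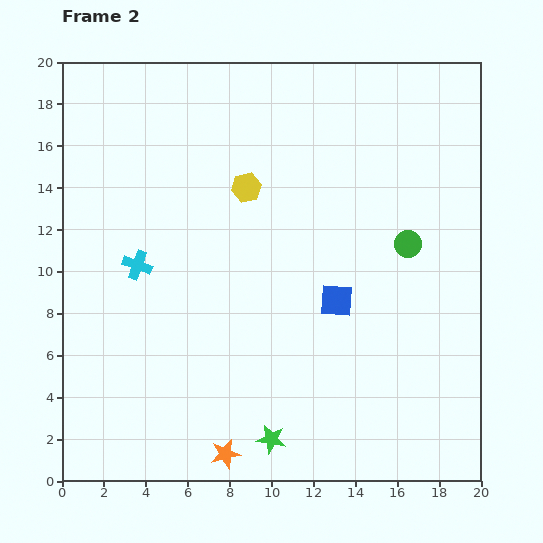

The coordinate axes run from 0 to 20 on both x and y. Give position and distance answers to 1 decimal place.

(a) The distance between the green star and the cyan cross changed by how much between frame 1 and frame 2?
+1.2

Distance in frame 1: 9.3. Distance in frame 2: 10.5.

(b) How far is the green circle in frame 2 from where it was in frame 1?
3.2

The green circle moved from (13.7, 12.8) to (16.5, 11.3), a distance of √(2.8² + 1.5²) ≈ 3.2.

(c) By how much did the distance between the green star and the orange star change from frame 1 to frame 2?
-5.3

Distance in frame 1: 7.6. Distance in frame 2: 2.3.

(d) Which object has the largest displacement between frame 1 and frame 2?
the orange star

(moved 6.8; next 6.1)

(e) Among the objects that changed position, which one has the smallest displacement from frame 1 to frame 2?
the green circle

(moved 3.2)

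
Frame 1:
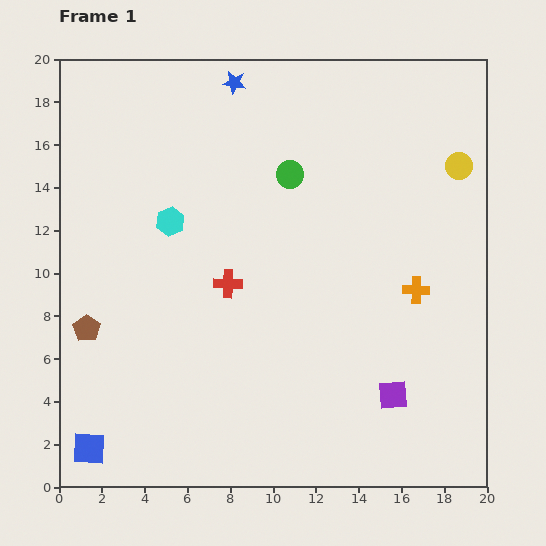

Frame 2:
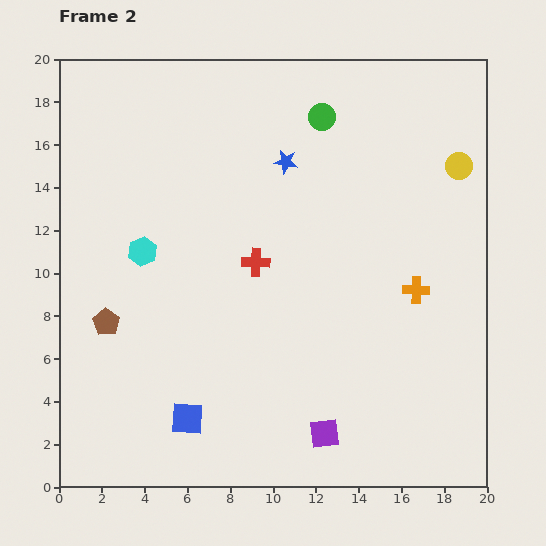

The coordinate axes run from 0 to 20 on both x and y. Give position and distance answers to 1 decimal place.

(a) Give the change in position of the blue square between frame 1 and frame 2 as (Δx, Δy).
(4.6, 1.4)

The blue square was at (1.4, 1.8) in frame 1 and (6.0, 3.2) in frame 2.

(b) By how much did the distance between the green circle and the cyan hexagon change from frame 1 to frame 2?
+4.5

Distance in frame 1: 6.0. Distance in frame 2: 10.5.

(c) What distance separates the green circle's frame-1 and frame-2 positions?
3.1

The green circle moved from (10.8, 14.6) to (12.3, 17.3), a distance of √(1.5² + 2.7²) ≈ 3.1.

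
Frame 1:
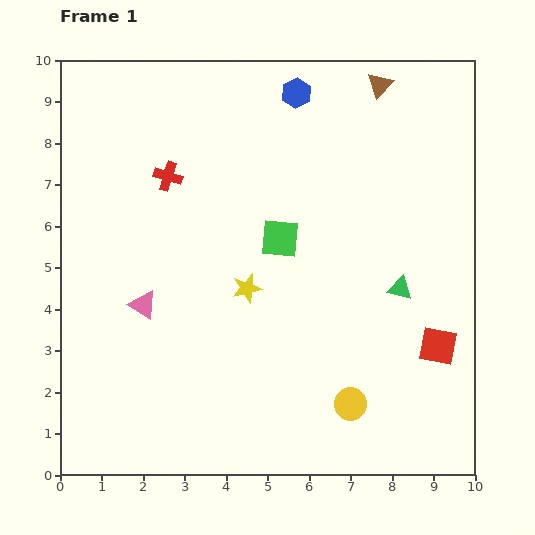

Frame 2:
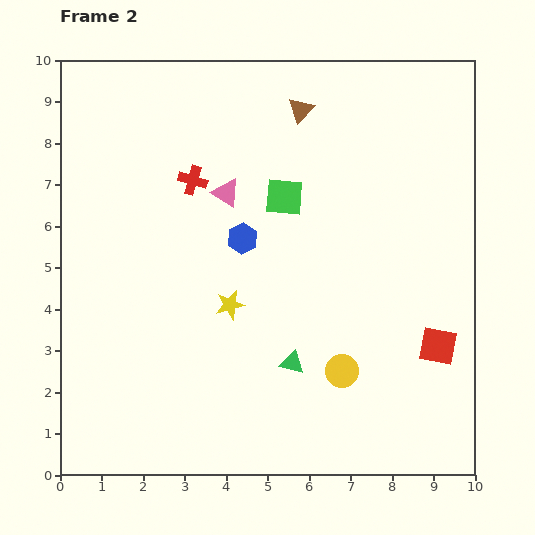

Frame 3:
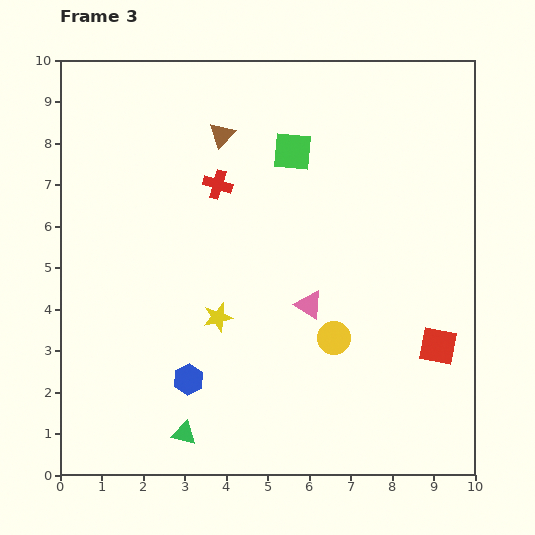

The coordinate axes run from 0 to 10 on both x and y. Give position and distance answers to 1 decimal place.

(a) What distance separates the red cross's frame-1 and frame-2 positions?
0.6

The red cross moved from (2.6, 7.2) to (3.2, 7.1), a distance of √(0.6² + 0.1²) ≈ 0.6.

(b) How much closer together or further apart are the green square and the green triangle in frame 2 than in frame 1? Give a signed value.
+0.9

Distance in frame 1: 3.1. Distance in frame 2: 4.0.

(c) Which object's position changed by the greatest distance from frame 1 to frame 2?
the blue hexagon

(moved 3.7; next 3.4)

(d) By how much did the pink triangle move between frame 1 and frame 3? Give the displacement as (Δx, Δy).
(4.0, 0.0)

The pink triangle was at (2.0, 4.1) in frame 1 and (6.0, 4.1) in frame 3.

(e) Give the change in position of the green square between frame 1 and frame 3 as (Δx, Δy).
(0.3, 2.1)

The green square was at (5.3, 5.7) in frame 1 and (5.6, 7.8) in frame 3.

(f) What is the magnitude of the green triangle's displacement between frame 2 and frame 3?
3.1

The green triangle moved from (5.6, 2.7) to (3.0, 1.0), a distance of √(2.6² + 1.7²) ≈ 3.1.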